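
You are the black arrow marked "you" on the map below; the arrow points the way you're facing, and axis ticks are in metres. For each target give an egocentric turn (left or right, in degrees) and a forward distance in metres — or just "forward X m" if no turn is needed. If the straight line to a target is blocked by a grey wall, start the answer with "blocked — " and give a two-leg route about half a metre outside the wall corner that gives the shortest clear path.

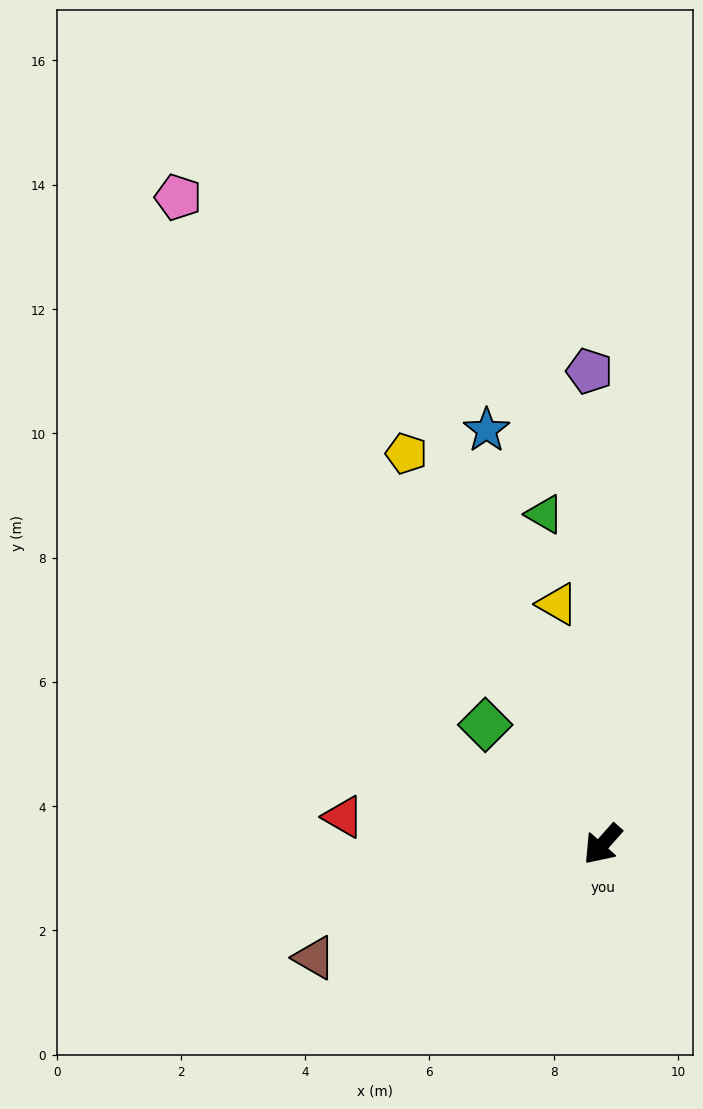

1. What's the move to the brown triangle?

turn right 27°, forward 5.0 m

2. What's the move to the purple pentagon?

turn right 137°, forward 7.6 m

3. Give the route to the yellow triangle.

turn right 128°, forward 3.9 m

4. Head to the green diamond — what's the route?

turn right 94°, forward 2.7 m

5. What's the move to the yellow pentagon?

turn right 112°, forward 7.0 m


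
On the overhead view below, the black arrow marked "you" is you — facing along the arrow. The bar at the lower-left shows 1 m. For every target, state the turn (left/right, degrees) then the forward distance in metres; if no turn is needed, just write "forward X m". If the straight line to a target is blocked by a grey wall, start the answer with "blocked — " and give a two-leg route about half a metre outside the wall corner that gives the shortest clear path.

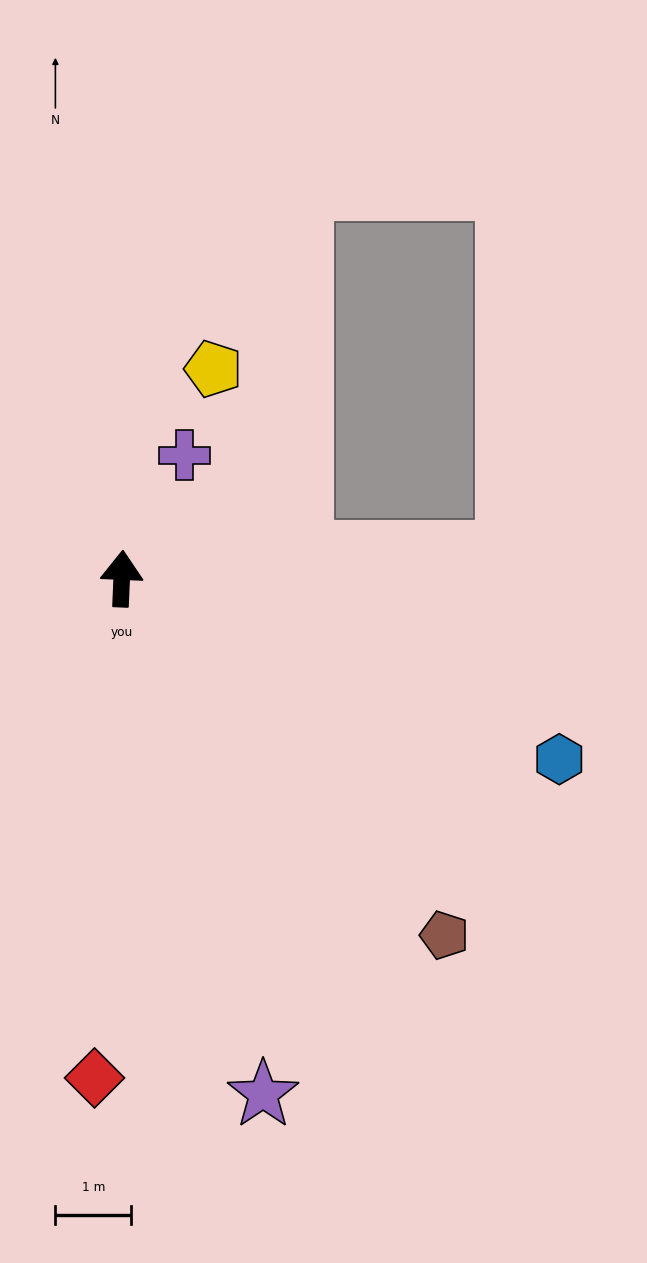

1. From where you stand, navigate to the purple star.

turn right 162°, forward 7.0 m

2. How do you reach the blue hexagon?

turn right 110°, forward 6.2 m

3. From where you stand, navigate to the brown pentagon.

turn right 135°, forward 6.3 m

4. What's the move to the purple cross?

turn right 25°, forward 1.8 m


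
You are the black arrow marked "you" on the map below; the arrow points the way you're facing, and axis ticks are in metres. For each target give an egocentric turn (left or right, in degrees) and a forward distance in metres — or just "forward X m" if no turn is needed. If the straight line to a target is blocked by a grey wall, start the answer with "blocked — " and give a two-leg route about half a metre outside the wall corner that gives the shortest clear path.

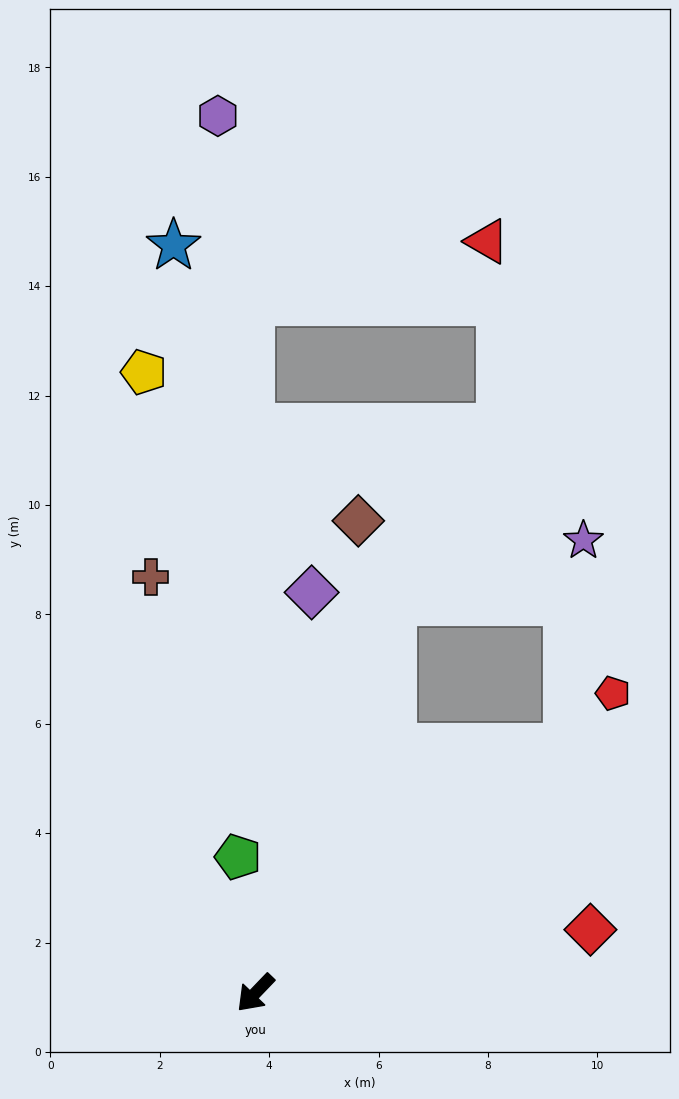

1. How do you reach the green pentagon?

turn right 129°, forward 2.5 m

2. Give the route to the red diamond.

turn left 144°, forward 6.2 m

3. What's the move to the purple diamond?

turn right 144°, forward 7.4 m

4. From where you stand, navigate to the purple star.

blocked — turn left 172°, forward 7.3 m, then turn left 47°, forward 3.8 m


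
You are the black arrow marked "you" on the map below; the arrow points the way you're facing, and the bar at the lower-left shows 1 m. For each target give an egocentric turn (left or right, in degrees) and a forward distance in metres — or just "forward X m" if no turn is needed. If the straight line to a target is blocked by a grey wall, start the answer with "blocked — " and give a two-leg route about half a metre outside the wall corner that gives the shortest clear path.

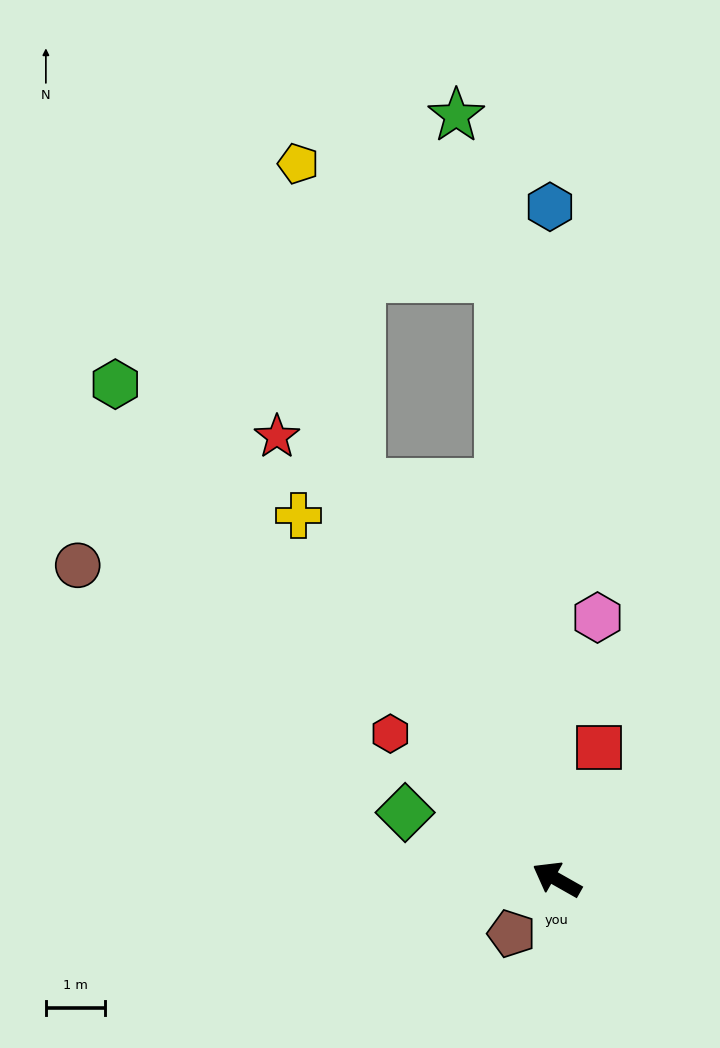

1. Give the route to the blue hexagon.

turn right 60°, forward 11.4 m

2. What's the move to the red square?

turn right 78°, forward 2.3 m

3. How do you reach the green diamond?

turn left 6°, forward 2.8 m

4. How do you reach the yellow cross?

turn right 25°, forward 7.5 m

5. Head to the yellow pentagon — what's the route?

blocked — turn right 34°, forward 7.5 m, then turn right 15°, forward 5.5 m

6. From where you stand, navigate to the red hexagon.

turn right 12°, forward 3.7 m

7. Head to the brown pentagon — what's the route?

turn left 80°, forward 1.2 m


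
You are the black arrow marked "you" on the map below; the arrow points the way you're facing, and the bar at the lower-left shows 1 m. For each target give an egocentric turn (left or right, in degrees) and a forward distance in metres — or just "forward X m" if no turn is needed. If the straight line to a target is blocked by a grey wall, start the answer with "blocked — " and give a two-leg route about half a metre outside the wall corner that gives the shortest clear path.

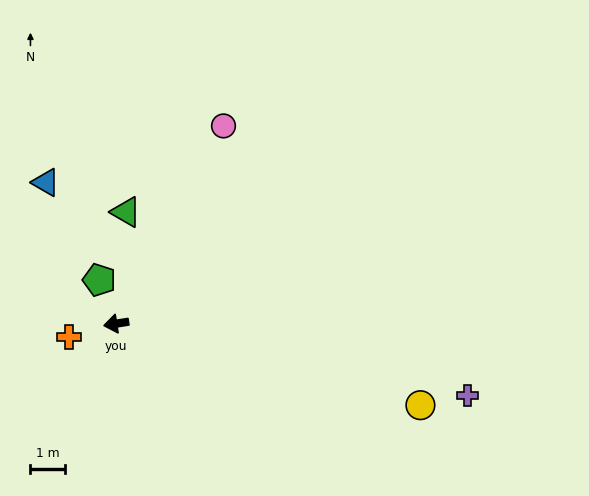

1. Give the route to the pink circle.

turn right 127°, forward 6.5 m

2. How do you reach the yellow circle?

turn left 156°, forward 9.1 m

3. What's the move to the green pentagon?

turn right 78°, forward 1.4 m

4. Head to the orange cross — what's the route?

turn left 7°, forward 1.4 m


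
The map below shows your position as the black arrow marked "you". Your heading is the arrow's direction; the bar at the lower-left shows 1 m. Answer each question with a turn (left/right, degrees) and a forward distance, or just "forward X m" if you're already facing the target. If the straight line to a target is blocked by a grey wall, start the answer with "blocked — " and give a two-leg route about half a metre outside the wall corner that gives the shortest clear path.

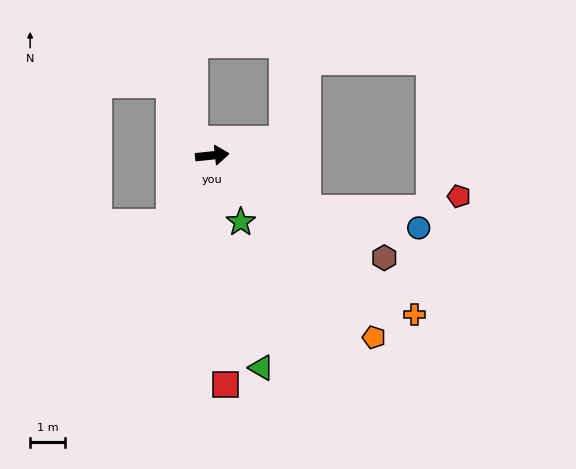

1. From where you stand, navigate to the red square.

turn right 93°, forward 6.5 m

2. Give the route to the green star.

turn right 73°, forward 2.1 m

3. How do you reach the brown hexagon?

turn right 37°, forward 5.7 m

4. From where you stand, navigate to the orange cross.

turn right 44°, forward 7.3 m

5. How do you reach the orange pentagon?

turn right 54°, forward 6.9 m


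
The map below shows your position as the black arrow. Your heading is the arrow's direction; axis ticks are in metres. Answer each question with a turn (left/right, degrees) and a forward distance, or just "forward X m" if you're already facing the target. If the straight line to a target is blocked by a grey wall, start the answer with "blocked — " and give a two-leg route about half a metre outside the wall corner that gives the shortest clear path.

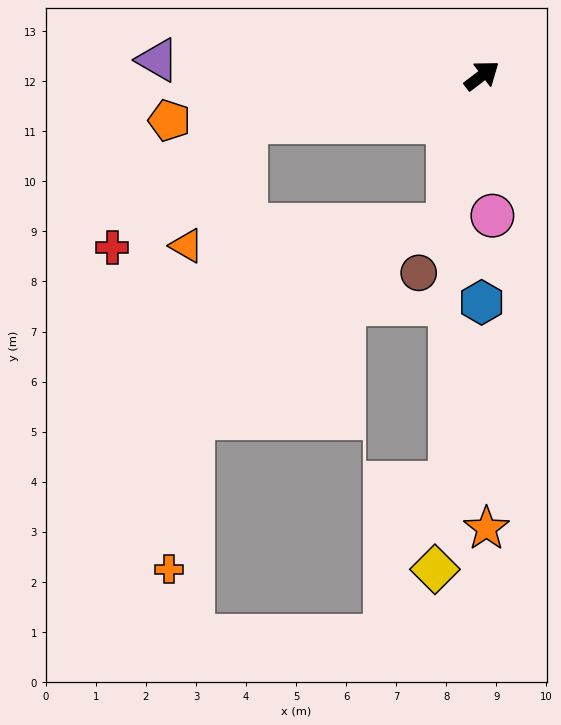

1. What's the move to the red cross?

blocked — turn left 154°, forward 4.8 m, then turn left 32°, forward 3.7 m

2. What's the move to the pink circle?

turn right 123°, forward 2.8 m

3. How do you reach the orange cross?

blocked — turn left 154°, forward 4.8 m, then turn left 69°, forward 9.1 m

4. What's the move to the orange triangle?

blocked — turn left 154°, forward 4.8 m, then turn left 53°, forward 2.7 m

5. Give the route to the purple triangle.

turn left 140°, forward 6.5 m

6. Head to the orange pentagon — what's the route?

turn left 151°, forward 6.3 m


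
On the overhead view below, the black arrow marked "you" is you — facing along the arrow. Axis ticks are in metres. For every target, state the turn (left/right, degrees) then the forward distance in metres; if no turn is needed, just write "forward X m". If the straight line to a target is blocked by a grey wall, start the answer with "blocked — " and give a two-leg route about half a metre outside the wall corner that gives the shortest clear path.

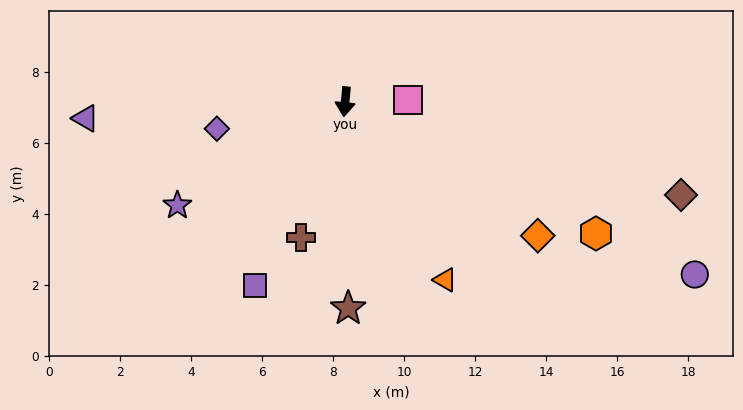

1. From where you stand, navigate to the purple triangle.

turn right 81°, forward 7.3 m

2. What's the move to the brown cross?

turn right 13°, forward 4.0 m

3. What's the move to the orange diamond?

turn left 61°, forward 6.6 m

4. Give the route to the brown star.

turn left 6°, forward 5.8 m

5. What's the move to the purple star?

turn right 53°, forward 5.6 m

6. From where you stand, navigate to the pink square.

turn left 97°, forward 1.8 m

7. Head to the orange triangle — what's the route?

turn left 35°, forward 5.8 m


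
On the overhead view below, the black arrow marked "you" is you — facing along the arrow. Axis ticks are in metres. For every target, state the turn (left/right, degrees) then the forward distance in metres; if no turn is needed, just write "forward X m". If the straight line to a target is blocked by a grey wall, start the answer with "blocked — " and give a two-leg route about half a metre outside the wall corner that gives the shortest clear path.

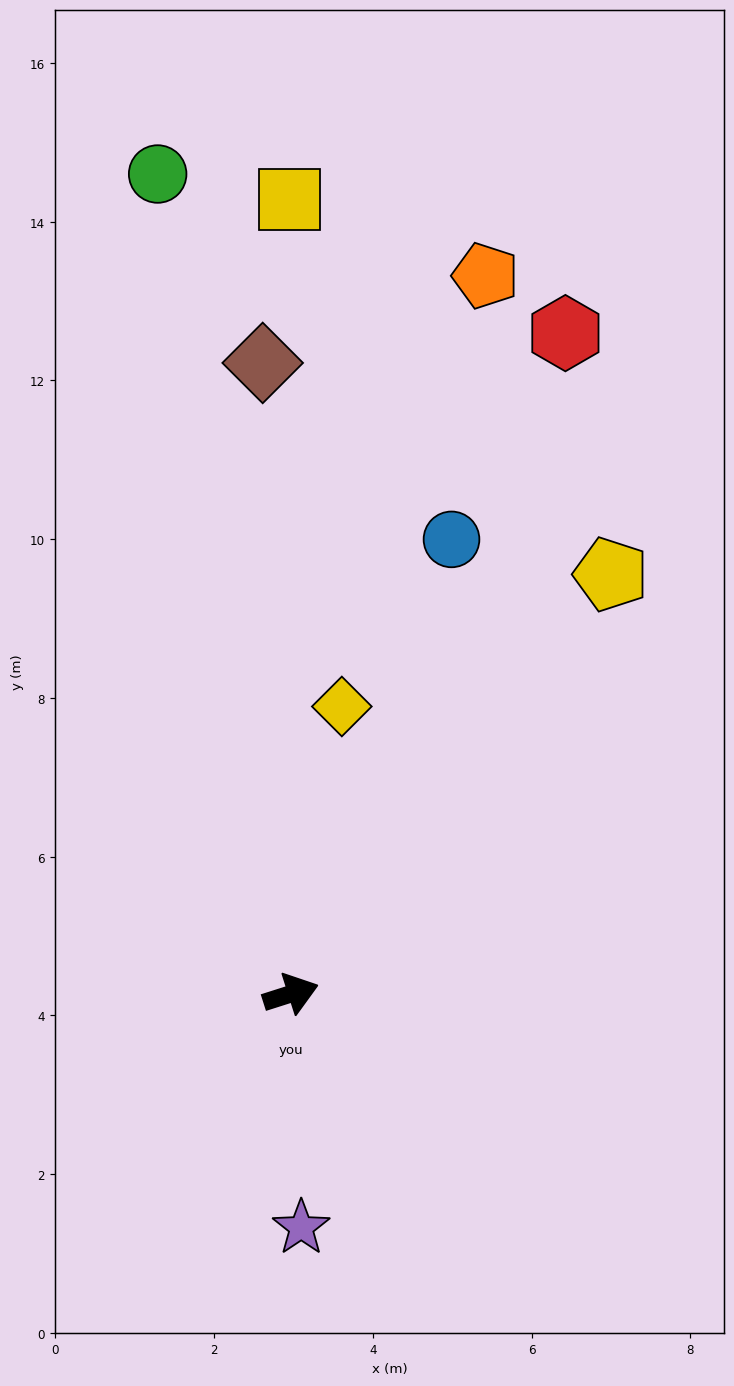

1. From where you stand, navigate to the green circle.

turn left 82°, forward 10.5 m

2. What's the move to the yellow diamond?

turn left 62°, forward 3.7 m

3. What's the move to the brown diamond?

turn left 75°, forward 8.0 m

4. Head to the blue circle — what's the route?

turn left 53°, forward 6.1 m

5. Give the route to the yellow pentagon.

turn left 35°, forward 6.6 m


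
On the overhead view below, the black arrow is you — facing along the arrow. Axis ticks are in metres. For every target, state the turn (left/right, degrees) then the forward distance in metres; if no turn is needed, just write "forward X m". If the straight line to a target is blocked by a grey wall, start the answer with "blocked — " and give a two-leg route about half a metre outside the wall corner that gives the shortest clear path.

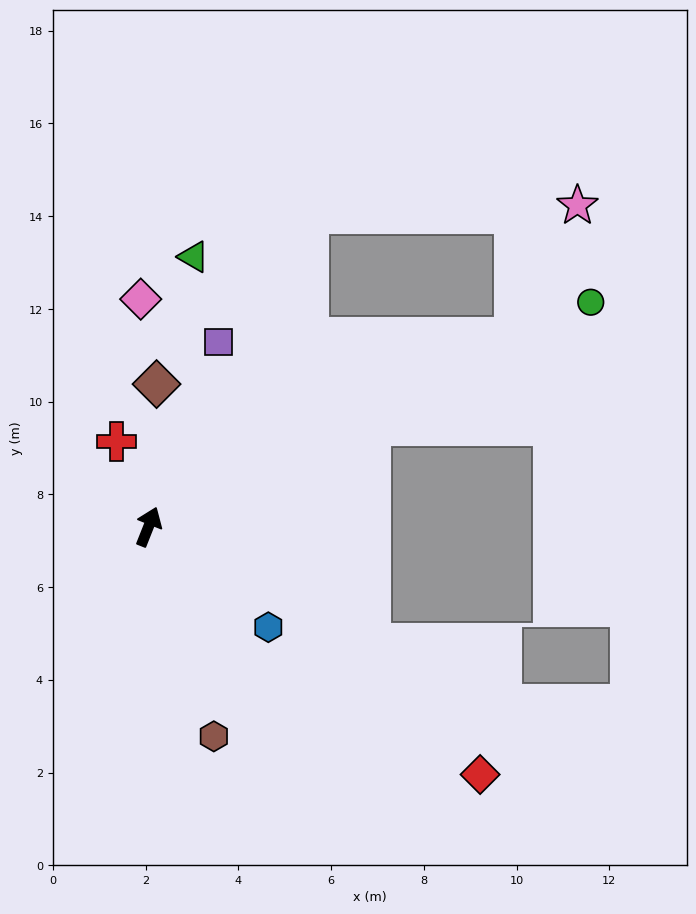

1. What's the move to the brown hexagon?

turn right 141°, forward 4.7 m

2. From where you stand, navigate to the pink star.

blocked — turn right 41°, forward 8.9 m, then turn left 37°, forward 3.1 m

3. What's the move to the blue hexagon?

turn right 108°, forward 3.4 m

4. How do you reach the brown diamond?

turn left 18°, forward 3.1 m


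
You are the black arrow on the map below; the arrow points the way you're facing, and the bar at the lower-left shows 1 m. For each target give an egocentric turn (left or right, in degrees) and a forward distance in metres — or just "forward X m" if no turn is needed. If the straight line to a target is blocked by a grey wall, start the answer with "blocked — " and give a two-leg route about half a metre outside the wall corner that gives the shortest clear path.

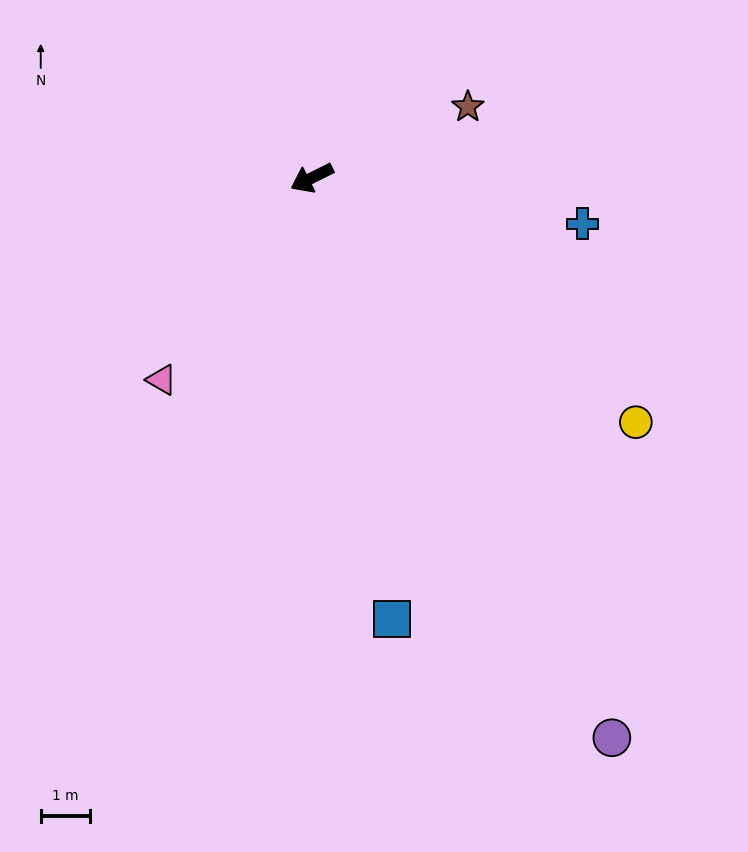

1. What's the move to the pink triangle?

turn left 27°, forward 5.1 m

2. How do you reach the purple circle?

turn left 92°, forward 12.8 m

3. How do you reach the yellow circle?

turn left 116°, forward 8.2 m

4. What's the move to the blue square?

turn left 74°, forward 9.1 m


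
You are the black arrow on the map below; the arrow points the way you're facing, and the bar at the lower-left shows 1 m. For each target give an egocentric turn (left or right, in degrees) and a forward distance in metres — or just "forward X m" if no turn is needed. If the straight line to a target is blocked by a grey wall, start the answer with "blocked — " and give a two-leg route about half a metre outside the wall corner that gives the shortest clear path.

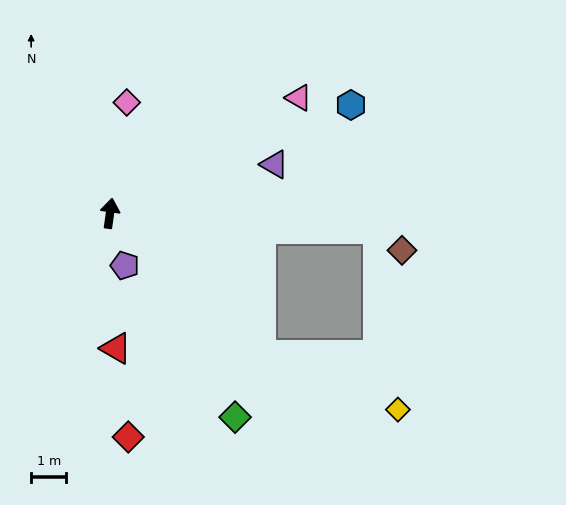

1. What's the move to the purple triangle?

turn right 65°, forward 4.9 m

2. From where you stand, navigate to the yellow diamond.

blocked — turn right 125°, forward 5.9 m, then turn left 21°, forward 4.2 m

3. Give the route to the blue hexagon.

turn right 58°, forward 7.5 m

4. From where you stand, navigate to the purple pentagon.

turn right 156°, forward 1.5 m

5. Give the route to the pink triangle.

turn right 50°, forward 6.3 m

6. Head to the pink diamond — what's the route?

forward 3.2 m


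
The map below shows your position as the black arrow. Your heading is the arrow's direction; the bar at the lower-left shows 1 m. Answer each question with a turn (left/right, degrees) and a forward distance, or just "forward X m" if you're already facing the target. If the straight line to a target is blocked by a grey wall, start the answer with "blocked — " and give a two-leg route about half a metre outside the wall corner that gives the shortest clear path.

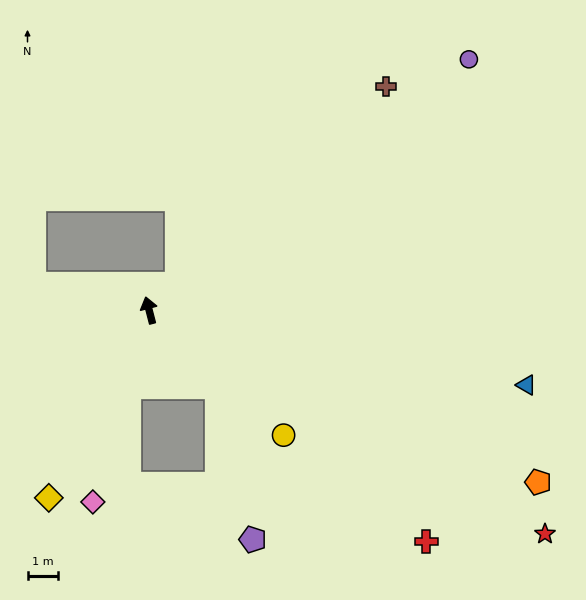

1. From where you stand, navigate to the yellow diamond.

turn left 137°, forward 6.9 m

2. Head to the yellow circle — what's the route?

turn right 147°, forward 6.0 m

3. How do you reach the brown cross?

turn right 61°, forward 10.6 m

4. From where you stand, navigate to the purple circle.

turn right 66°, forward 13.2 m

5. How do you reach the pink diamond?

turn left 149°, forward 6.5 m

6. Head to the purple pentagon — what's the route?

blocked — turn right 152°, forward 3.3 m, then turn right 30°, forward 5.1 m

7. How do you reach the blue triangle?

turn right 116°, forward 12.5 m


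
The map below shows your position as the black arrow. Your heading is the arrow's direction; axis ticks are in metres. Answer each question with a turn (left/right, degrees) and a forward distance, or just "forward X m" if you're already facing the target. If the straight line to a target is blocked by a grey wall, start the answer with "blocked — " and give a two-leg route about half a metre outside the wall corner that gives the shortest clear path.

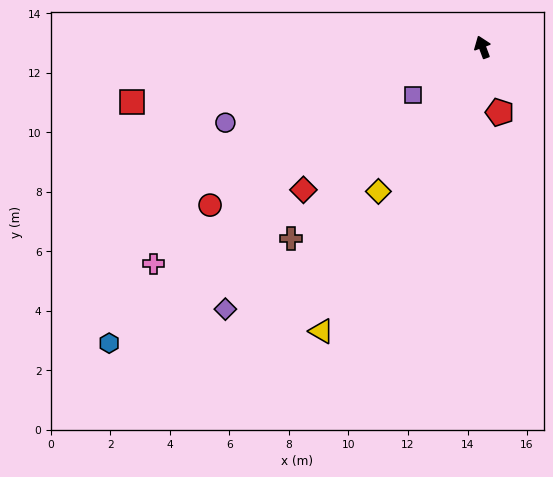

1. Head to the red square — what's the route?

turn left 78°, forward 11.9 m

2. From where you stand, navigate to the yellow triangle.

turn left 130°, forward 11.0 m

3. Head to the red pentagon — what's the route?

turn left 174°, forward 2.3 m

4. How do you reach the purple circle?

turn left 86°, forward 9.0 m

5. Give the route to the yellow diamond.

turn left 124°, forward 6.0 m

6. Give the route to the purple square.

turn left 104°, forward 2.8 m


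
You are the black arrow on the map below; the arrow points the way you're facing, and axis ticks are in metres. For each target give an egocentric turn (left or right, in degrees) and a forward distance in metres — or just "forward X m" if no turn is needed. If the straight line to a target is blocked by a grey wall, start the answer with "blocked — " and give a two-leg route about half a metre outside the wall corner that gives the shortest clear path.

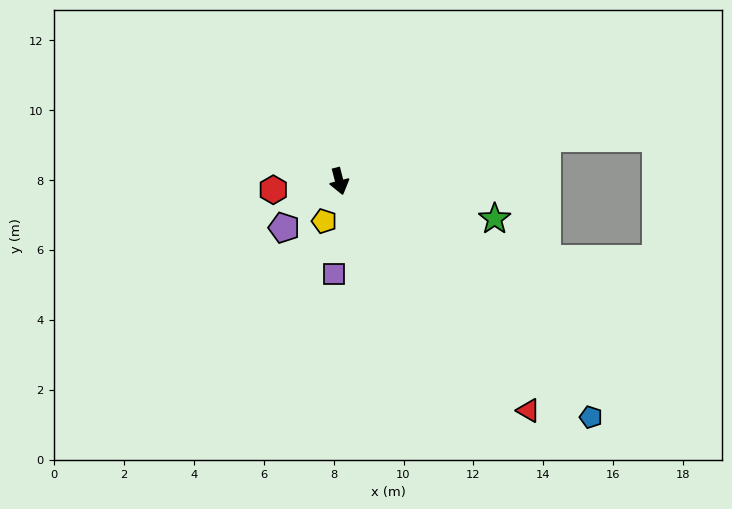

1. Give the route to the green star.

turn left 62°, forward 4.6 m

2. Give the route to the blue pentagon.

turn left 32°, forward 9.9 m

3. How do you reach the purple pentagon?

turn right 64°, forward 2.1 m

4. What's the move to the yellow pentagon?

turn right 35°, forward 1.2 m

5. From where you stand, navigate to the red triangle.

turn left 25°, forward 8.5 m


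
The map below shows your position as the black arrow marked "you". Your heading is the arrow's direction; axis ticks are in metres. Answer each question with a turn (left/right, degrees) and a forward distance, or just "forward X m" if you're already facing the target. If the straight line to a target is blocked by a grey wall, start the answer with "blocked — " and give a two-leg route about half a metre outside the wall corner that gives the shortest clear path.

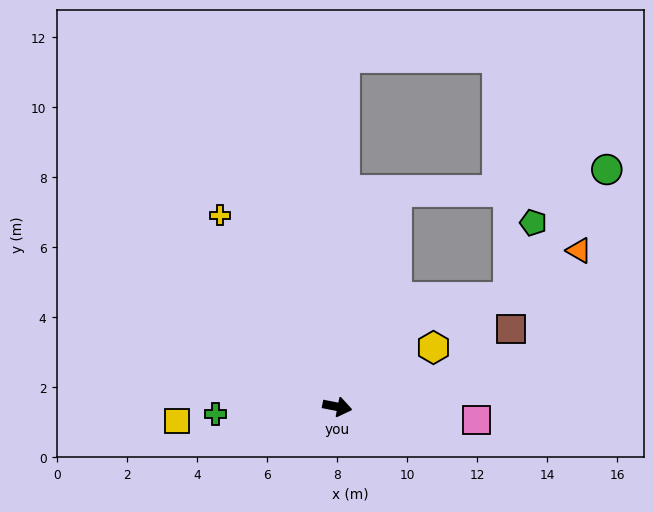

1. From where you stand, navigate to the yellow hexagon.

turn left 43°, forward 3.2 m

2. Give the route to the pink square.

turn left 6°, forward 4.0 m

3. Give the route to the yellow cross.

turn left 133°, forward 6.4 m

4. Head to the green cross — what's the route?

turn right 165°, forward 3.5 m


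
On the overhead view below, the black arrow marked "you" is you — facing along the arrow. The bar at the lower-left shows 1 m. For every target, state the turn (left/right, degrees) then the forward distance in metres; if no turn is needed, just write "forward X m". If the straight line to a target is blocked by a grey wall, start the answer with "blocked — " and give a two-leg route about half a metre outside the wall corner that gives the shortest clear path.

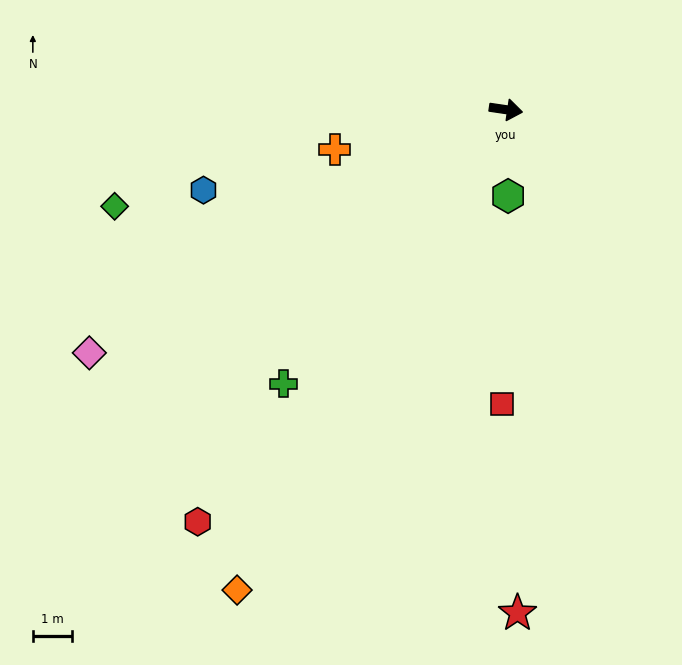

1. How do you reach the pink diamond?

turn right 141°, forward 12.3 m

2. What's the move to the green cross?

turn right 121°, forward 9.0 m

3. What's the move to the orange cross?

turn right 158°, forward 4.5 m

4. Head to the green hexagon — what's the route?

turn right 80°, forward 2.2 m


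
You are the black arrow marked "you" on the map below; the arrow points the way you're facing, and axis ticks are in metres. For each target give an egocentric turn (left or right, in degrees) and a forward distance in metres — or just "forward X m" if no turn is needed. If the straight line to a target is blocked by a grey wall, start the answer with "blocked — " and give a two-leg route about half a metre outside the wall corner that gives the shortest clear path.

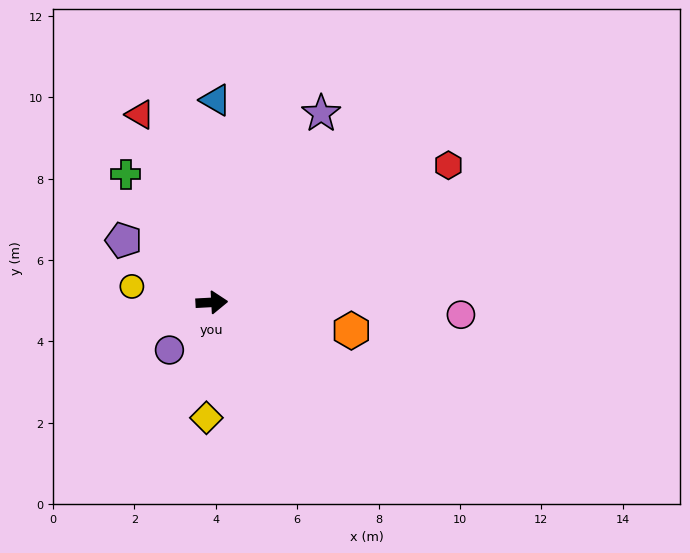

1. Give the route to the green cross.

turn left 121°, forward 3.8 m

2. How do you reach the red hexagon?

turn left 27°, forward 6.7 m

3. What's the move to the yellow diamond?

turn right 96°, forward 2.8 m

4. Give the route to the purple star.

turn left 57°, forward 5.4 m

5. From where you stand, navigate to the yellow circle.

turn left 166°, forward 2.0 m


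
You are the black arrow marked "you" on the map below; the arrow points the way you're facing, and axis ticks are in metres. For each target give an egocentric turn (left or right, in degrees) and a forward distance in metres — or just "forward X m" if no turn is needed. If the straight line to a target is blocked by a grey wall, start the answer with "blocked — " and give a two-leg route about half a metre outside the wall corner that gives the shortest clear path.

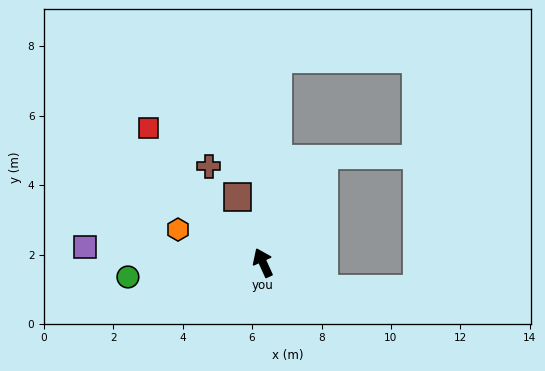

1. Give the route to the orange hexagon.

turn left 44°, forward 2.6 m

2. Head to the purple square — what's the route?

turn left 61°, forward 5.1 m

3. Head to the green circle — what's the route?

turn left 72°, forward 3.9 m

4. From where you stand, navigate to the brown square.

turn right 3°, forward 2.0 m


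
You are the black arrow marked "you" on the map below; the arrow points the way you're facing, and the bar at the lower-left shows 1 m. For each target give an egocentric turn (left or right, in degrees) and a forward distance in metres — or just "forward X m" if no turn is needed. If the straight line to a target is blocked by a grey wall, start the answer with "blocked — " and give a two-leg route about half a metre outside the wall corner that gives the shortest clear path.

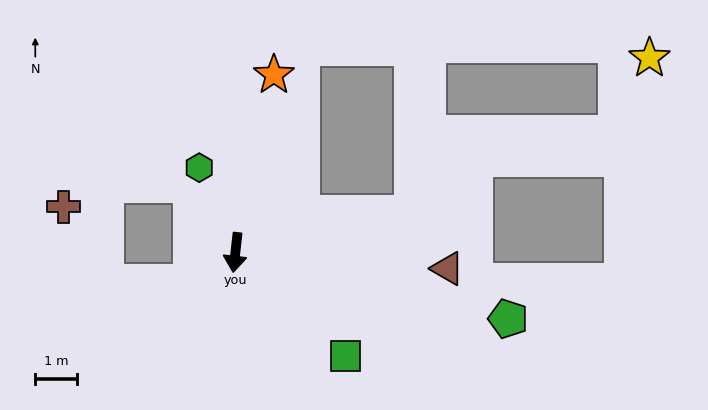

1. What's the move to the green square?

turn left 53°, forward 3.6 m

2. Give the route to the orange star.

turn left 174°, forward 4.3 m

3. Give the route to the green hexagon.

turn right 151°, forward 2.2 m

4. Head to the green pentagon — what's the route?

turn left 83°, forward 6.7 m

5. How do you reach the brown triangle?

turn left 92°, forward 5.1 m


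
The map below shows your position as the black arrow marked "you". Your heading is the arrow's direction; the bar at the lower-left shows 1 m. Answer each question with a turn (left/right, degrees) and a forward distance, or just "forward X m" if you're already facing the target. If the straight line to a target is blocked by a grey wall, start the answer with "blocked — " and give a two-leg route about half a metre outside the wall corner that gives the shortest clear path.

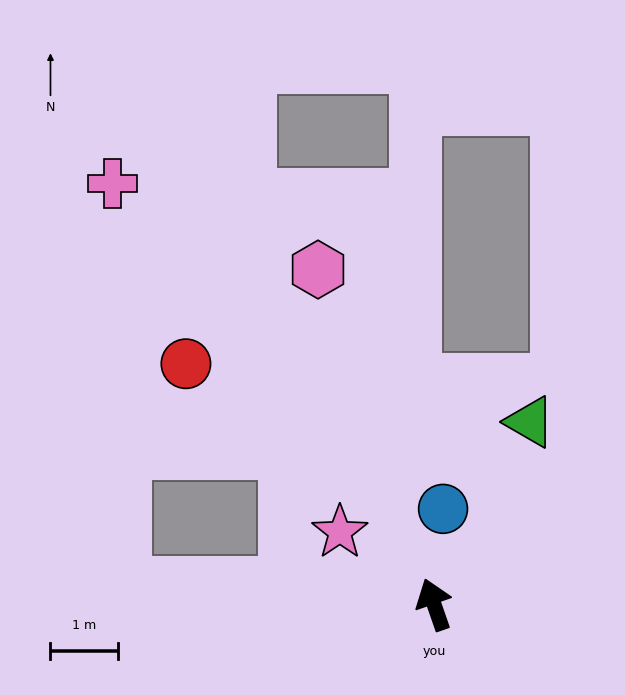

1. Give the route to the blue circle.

turn right 25°, forward 1.4 m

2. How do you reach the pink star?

turn left 33°, forward 1.8 m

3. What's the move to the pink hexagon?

forward 5.3 m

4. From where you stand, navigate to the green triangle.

turn right 47°, forward 3.1 m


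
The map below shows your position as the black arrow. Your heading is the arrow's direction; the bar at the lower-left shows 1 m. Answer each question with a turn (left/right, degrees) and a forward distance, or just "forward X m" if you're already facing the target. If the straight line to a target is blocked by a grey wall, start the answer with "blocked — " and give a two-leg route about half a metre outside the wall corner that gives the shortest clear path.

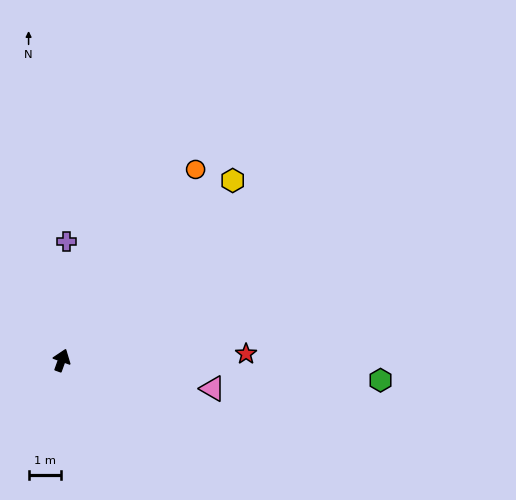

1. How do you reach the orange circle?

turn right 15°, forward 7.2 m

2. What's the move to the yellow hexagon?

turn right 24°, forward 7.7 m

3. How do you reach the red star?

turn right 68°, forward 5.7 m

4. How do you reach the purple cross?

turn left 17°, forward 3.7 m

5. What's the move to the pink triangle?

turn right 81°, forward 4.7 m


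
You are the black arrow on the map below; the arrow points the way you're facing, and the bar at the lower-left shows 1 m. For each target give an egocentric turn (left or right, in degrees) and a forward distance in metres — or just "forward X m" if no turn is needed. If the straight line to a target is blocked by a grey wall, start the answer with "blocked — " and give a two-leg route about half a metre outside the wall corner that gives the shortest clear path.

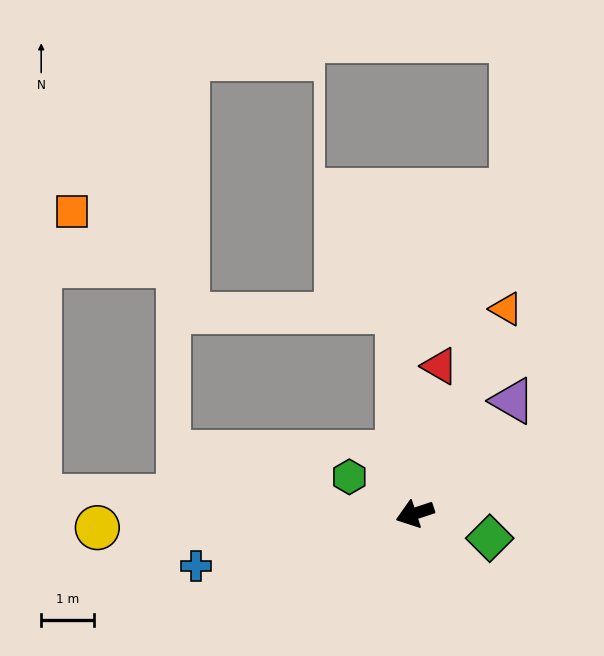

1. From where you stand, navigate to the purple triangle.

turn right 149°, forward 2.8 m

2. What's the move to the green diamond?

turn left 143°, forward 1.5 m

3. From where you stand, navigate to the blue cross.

turn right 5°, forward 4.3 m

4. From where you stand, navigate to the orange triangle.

turn right 132°, forward 4.2 m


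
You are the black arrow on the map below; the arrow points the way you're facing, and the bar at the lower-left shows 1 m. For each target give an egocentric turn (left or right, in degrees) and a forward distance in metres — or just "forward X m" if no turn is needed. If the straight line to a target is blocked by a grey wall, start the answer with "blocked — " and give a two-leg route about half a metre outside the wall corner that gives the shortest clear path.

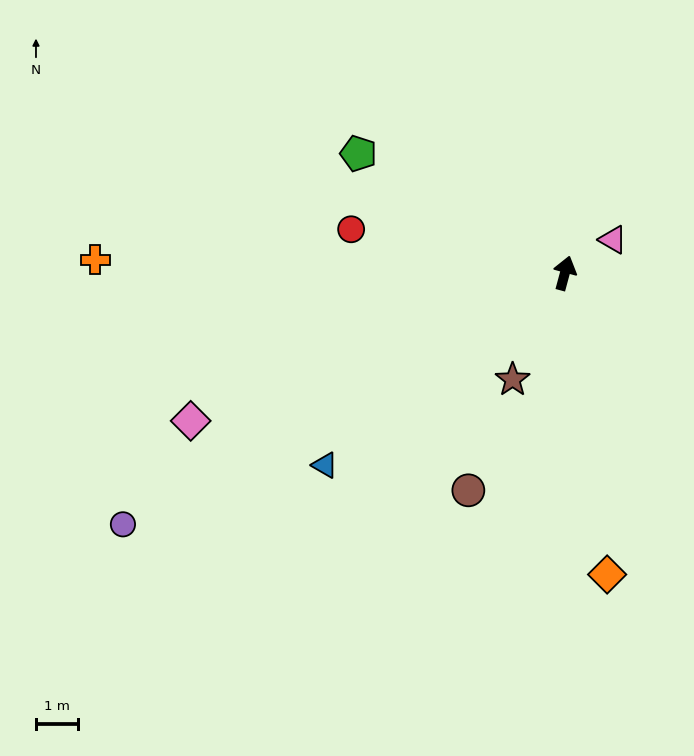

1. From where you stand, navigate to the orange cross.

turn left 103°, forward 11.2 m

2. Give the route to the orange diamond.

turn right 157°, forward 7.3 m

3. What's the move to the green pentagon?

turn left 75°, forward 5.7 m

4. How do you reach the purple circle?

turn left 135°, forward 12.1 m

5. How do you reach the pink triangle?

turn right 40°, forward 1.4 m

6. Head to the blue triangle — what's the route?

turn left 144°, forward 7.3 m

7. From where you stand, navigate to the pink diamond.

turn left 127°, forward 9.6 m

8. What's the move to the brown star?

turn left 169°, forward 2.8 m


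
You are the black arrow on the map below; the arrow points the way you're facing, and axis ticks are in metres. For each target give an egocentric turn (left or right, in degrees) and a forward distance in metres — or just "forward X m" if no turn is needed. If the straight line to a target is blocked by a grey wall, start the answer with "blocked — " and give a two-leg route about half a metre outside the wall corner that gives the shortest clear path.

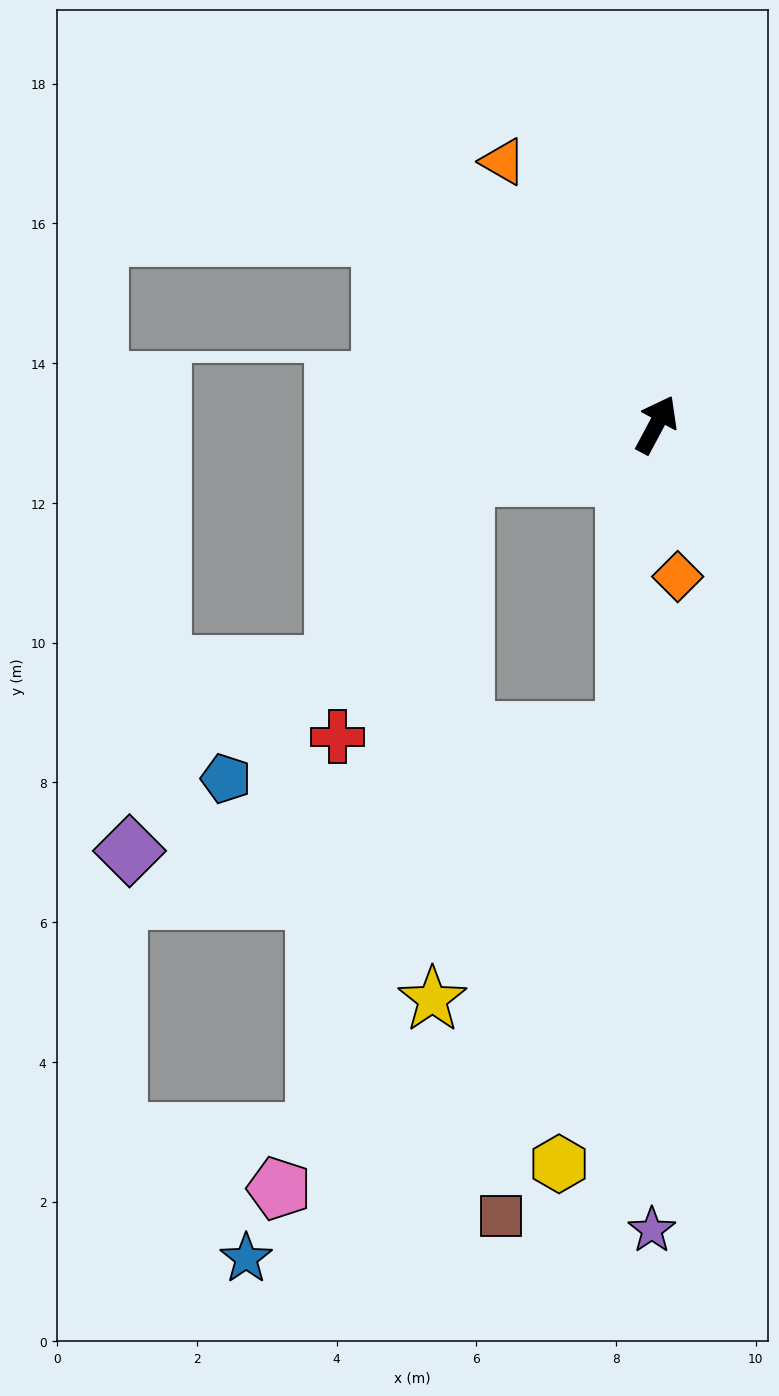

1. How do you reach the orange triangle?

turn left 58°, forward 4.4 m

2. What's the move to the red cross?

blocked — turn left 133°, forward 2.8 m, then turn left 49°, forward 4.1 m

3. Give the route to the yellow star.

blocked — turn left 133°, forward 2.8 m, then turn left 72°, forward 7.5 m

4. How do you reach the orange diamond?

turn right 144°, forward 2.2 m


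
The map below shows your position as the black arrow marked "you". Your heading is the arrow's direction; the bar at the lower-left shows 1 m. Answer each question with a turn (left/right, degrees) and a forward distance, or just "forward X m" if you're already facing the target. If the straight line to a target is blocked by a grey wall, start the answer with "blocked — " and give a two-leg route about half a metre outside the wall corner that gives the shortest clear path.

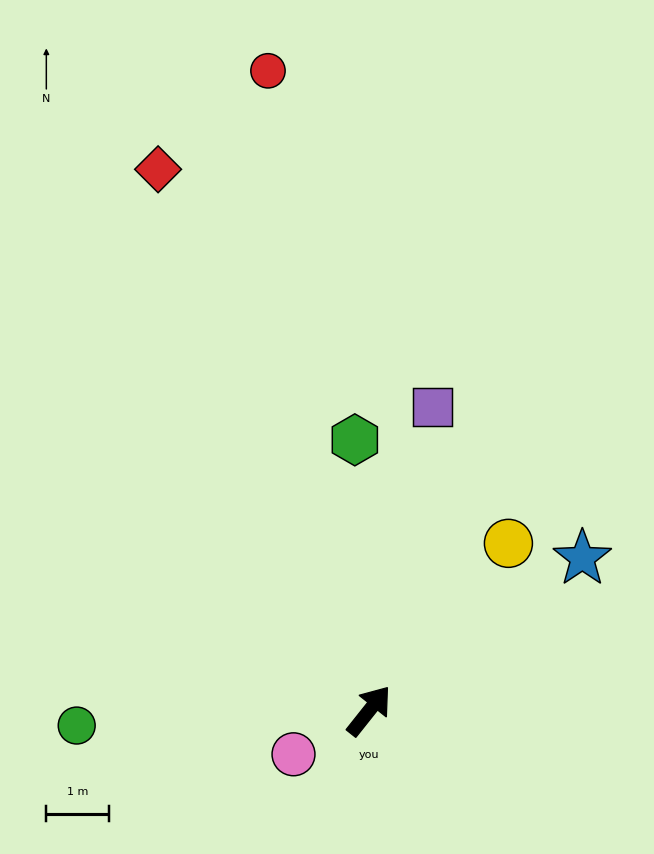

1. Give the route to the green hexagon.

turn left 42°, forward 4.4 m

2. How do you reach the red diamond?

turn left 60°, forward 9.3 m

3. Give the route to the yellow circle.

forward 3.5 m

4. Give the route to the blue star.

turn right 16°, forward 4.2 m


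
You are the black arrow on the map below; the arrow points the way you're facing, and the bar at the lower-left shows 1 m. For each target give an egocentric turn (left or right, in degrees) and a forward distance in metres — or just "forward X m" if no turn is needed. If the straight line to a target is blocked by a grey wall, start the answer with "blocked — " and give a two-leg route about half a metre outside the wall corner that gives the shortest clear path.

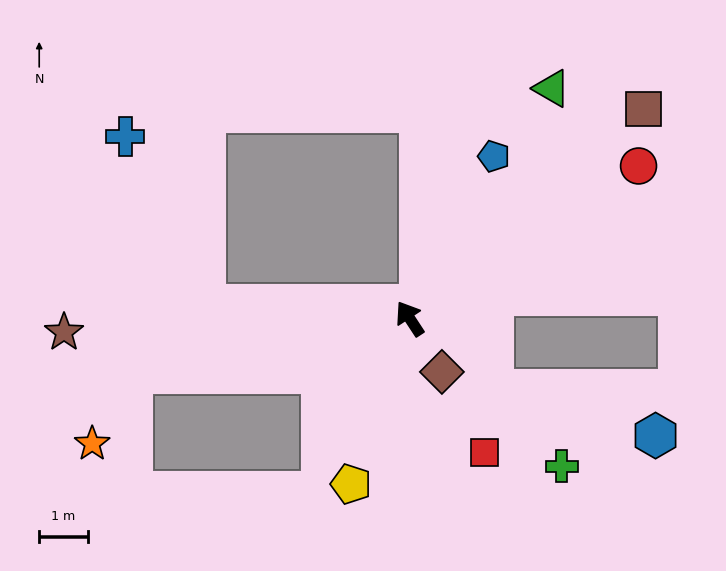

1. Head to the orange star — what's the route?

blocked — turn left 68°, forward 5.8 m, then turn left 49°, forward 1.7 m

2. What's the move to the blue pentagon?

turn right 61°, forward 3.8 m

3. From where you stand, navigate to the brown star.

turn left 59°, forward 7.1 m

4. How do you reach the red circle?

turn right 90°, forward 5.7 m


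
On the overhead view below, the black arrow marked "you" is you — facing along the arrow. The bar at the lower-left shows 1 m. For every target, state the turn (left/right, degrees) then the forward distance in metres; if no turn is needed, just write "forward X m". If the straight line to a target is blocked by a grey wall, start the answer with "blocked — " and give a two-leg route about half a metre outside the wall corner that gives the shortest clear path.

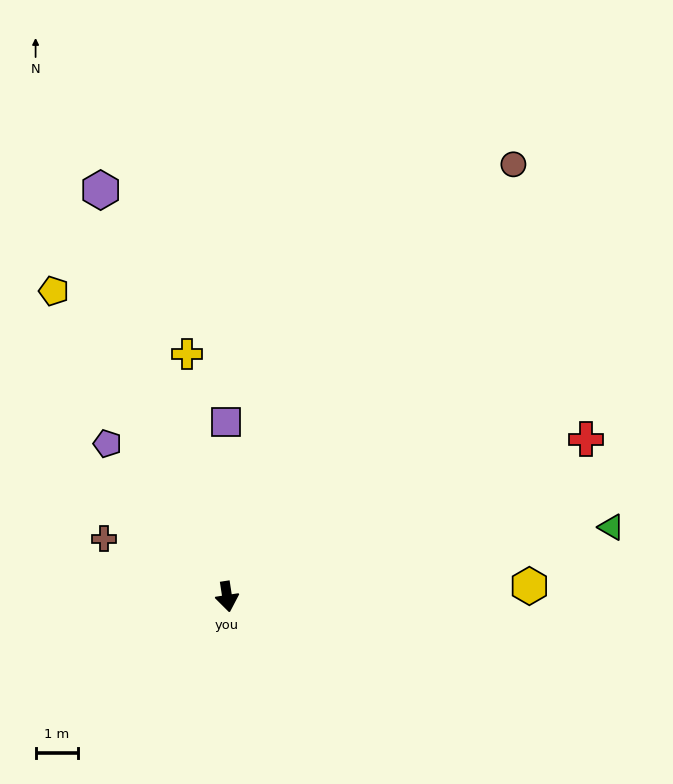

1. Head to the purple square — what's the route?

turn left 172°, forward 4.2 m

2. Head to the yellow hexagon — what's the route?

turn left 83°, forward 7.2 m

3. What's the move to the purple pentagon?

turn right 151°, forward 4.6 m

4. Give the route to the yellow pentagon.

turn right 159°, forward 8.4 m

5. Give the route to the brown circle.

turn left 138°, forward 12.3 m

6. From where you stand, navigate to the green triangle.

turn left 92°, forward 9.3 m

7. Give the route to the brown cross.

turn right 124°, forward 3.2 m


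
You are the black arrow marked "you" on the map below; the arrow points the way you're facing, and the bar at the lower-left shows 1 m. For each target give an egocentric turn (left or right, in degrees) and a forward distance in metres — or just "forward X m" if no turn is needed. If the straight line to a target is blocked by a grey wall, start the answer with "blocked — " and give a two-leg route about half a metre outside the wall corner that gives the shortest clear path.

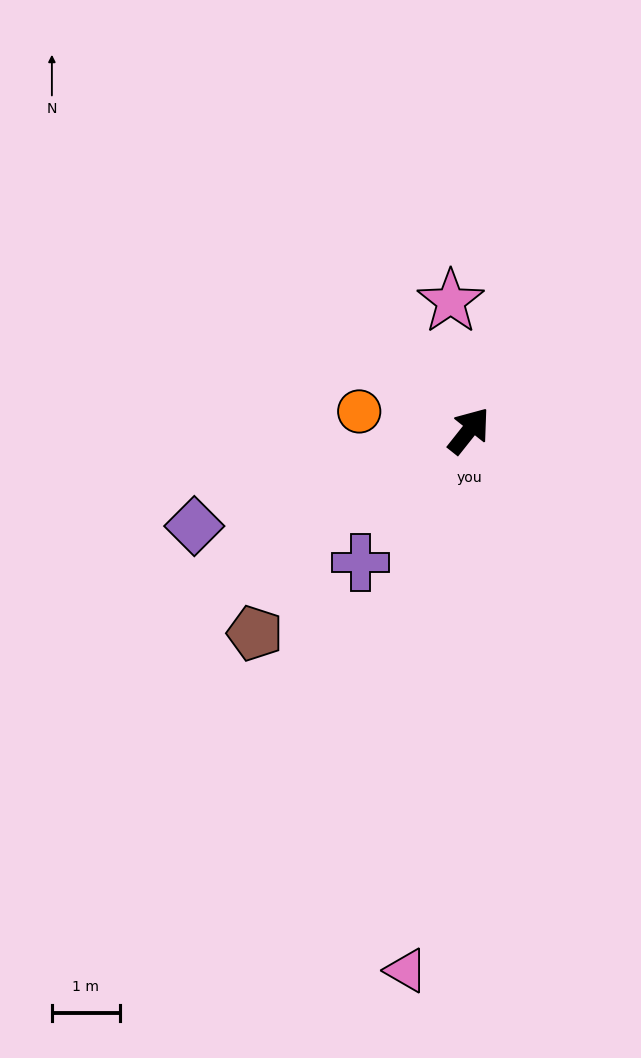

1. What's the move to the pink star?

turn left 47°, forward 1.9 m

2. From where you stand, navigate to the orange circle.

turn left 119°, forward 1.6 m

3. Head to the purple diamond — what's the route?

turn left 148°, forward 4.3 m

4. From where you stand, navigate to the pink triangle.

turn right 148°, forward 8.0 m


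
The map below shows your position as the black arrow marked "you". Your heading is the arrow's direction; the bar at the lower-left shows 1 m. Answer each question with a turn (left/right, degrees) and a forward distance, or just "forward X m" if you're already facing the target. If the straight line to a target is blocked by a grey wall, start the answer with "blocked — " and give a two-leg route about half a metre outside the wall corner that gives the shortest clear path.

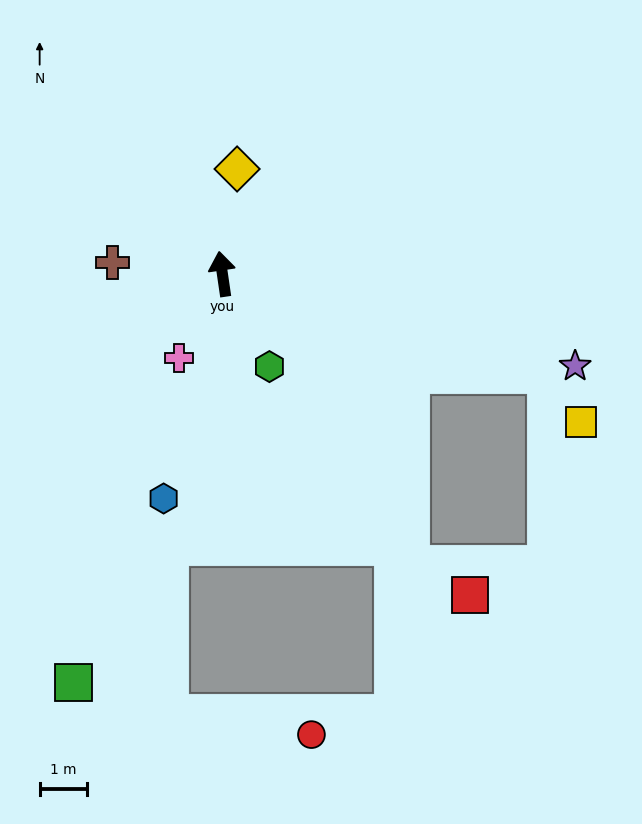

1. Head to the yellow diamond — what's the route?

turn right 16°, forward 2.2 m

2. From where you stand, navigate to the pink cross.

turn left 144°, forward 2.0 m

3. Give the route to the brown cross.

turn left 76°, forward 2.3 m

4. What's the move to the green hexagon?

turn right 161°, forward 2.2 m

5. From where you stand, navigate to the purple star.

turn right 113°, forward 7.6 m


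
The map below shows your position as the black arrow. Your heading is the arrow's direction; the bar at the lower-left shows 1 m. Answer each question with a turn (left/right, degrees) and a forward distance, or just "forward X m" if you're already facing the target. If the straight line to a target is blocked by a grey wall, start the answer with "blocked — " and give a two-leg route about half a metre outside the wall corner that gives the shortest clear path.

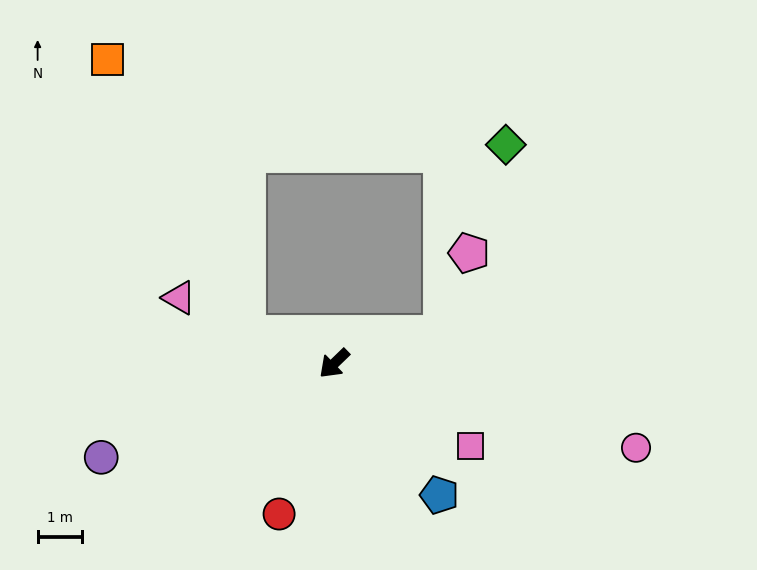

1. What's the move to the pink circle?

turn left 120°, forward 7.0 m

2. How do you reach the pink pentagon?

blocked — turn left 151°, forward 2.5 m, then turn left 57°, forward 1.9 m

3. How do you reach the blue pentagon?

turn left 85°, forward 3.8 m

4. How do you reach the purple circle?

turn right 22°, forward 5.6 m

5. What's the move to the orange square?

blocked — turn right 63°, forward 2.1 m, then turn right 44°, forward 6.9 m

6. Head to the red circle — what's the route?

turn left 26°, forward 3.6 m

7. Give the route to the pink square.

turn left 105°, forward 3.6 m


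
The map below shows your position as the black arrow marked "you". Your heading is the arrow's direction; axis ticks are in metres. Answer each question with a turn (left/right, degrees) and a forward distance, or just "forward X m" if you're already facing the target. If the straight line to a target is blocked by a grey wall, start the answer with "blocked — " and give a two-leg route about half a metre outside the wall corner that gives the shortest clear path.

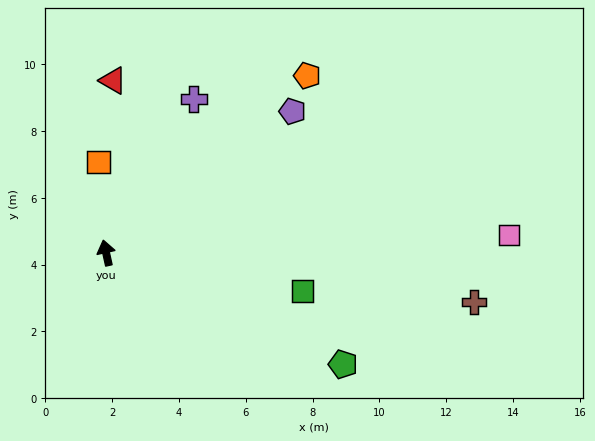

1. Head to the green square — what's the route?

turn right 113°, forward 6.0 m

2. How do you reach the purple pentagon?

turn right 65°, forward 7.0 m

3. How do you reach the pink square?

turn right 100°, forward 12.1 m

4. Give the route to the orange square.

turn right 8°, forward 2.7 m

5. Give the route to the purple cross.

turn right 42°, forward 5.3 m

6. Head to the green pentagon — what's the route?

turn right 128°, forward 7.8 m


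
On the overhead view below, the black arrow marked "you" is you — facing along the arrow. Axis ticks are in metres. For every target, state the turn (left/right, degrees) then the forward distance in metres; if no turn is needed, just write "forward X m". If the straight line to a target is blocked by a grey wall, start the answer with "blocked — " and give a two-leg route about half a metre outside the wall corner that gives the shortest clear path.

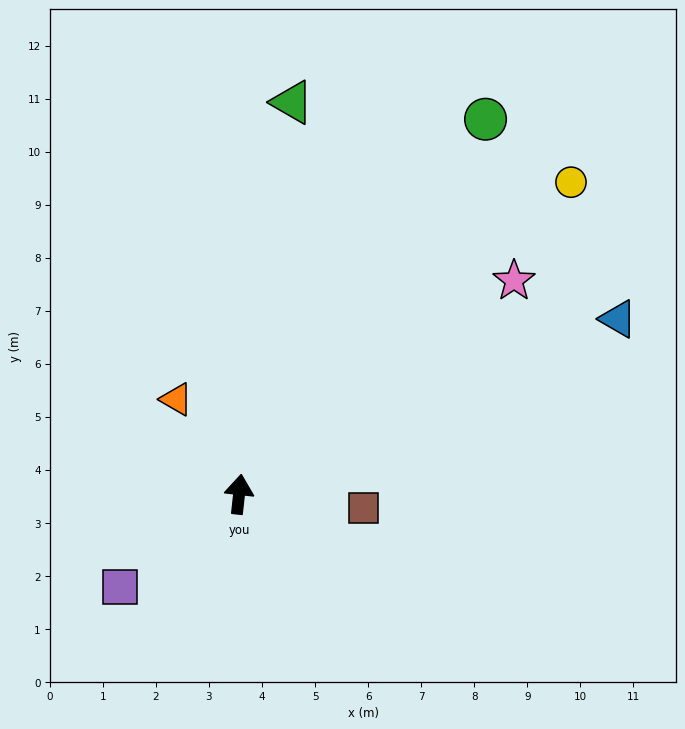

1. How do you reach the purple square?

turn left 134°, forward 2.8 m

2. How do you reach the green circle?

turn right 27°, forward 8.5 m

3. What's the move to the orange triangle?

turn left 40°, forward 2.1 m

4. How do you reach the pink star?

turn right 46°, forward 6.6 m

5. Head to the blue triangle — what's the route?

turn right 59°, forward 7.9 m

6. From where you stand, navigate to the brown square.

turn right 90°, forward 2.4 m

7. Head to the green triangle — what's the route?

forward 7.5 m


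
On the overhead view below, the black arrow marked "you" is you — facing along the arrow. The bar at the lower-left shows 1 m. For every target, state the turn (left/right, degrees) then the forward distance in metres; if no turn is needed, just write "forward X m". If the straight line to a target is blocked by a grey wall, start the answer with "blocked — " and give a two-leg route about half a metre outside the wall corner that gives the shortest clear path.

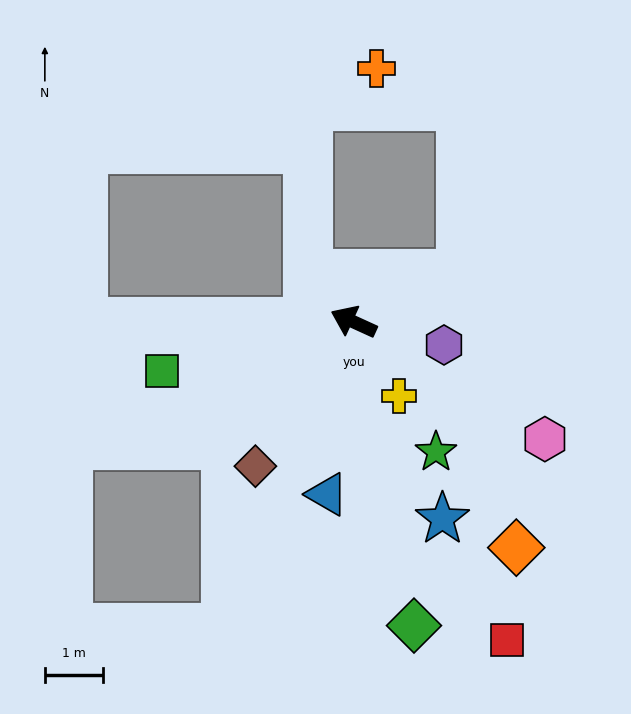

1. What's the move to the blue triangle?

turn left 106°, forward 3.0 m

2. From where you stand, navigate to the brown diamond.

turn left 80°, forward 3.0 m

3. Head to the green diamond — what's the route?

turn left 126°, forward 5.3 m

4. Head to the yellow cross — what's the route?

turn left 146°, forward 1.5 m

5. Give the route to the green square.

turn left 39°, forward 3.4 m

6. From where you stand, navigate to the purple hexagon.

turn right 170°, forward 1.6 m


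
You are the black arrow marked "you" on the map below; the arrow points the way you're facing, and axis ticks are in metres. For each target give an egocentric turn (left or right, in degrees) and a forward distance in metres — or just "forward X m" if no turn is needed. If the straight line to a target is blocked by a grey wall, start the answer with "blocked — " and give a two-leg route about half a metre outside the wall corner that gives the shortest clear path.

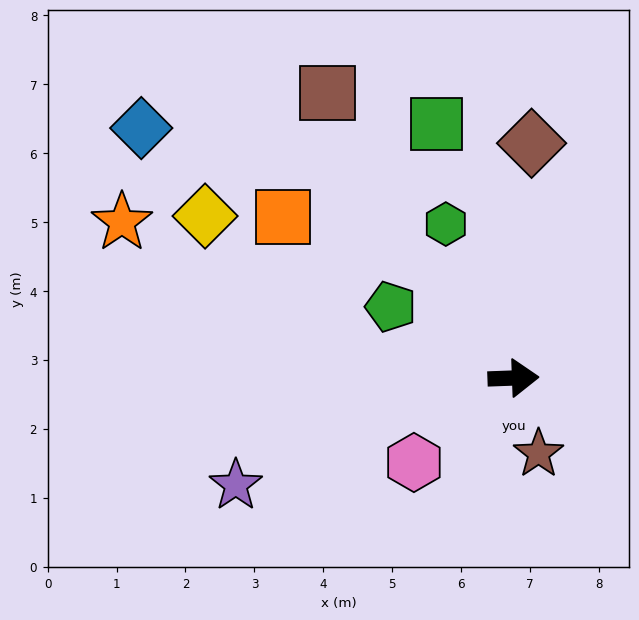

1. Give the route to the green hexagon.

turn left 112°, forward 2.4 m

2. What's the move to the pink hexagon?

turn right 142°, forward 1.9 m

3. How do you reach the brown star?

turn right 74°, forward 1.2 m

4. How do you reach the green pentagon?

turn left 148°, forward 2.1 m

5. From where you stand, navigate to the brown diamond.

turn left 84°, forward 3.4 m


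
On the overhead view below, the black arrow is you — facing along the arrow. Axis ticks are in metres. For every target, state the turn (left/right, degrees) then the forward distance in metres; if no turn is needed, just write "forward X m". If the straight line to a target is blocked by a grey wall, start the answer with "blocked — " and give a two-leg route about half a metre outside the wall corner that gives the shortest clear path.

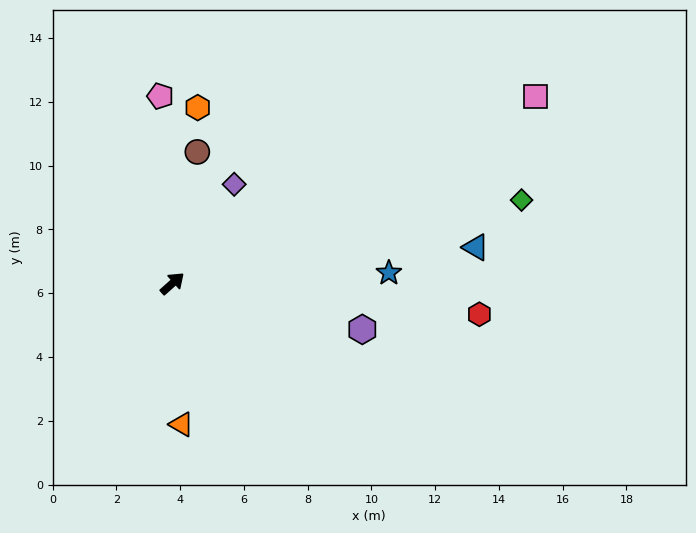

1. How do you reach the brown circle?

turn left 38°, forward 4.2 m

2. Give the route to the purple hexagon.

turn right 55°, forward 6.1 m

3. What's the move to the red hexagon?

turn right 47°, forward 9.7 m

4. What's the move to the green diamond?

turn right 28°, forward 11.3 m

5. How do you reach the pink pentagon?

turn left 52°, forward 5.9 m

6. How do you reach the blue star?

turn right 39°, forward 6.8 m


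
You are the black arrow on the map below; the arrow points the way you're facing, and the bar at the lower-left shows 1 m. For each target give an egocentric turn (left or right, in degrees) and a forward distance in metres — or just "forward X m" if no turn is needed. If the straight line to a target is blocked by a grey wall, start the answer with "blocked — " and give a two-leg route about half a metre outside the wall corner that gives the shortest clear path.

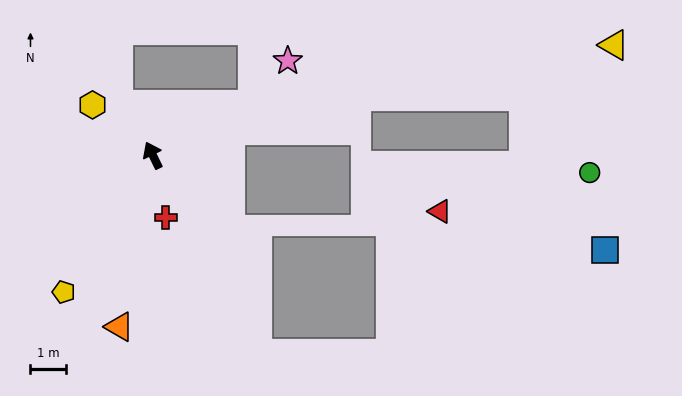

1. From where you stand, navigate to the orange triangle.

turn left 143°, forward 4.9 m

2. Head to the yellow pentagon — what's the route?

turn left 121°, forward 4.6 m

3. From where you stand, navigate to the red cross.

turn left 166°, forward 1.8 m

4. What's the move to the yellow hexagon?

turn left 24°, forward 2.2 m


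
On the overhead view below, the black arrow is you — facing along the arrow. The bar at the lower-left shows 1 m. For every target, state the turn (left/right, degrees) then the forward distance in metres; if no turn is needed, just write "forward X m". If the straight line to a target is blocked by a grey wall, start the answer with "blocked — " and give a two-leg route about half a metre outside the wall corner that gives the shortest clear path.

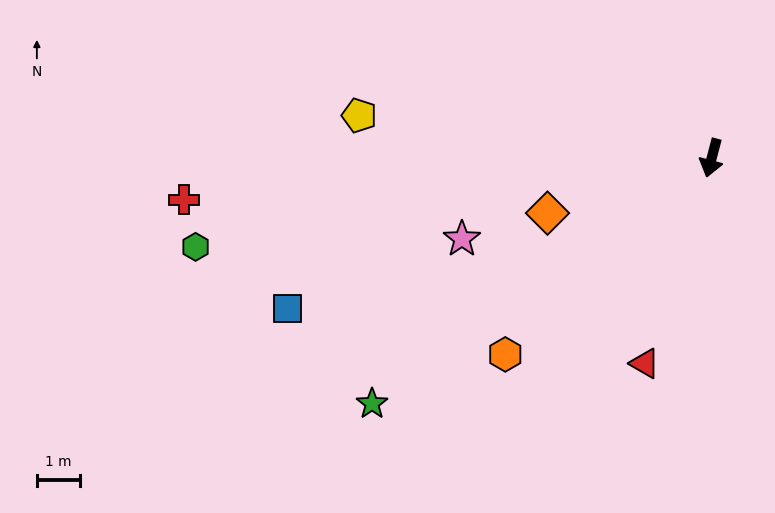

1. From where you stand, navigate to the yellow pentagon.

turn right 82°, forward 8.2 m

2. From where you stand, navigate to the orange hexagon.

turn right 32°, forward 6.6 m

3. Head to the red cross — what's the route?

turn right 71°, forward 12.3 m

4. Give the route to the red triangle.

turn right 3°, forward 5.0 m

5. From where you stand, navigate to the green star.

turn right 39°, forward 9.7 m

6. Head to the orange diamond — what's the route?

turn right 57°, forward 4.0 m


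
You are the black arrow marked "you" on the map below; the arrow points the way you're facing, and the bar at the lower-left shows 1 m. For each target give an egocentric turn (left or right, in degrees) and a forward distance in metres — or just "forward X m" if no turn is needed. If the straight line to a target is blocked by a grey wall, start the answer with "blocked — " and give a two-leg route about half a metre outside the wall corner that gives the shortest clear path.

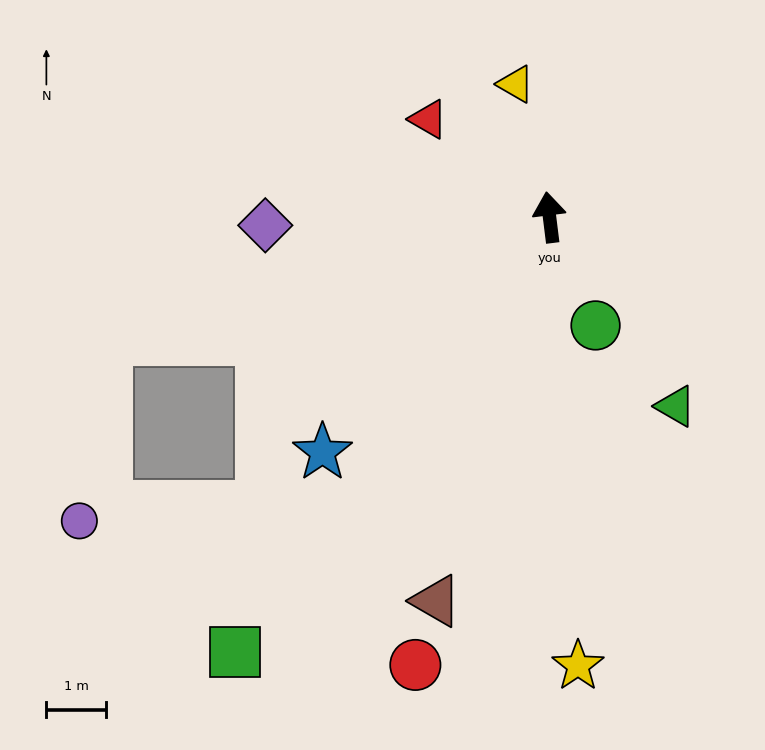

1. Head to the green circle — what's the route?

turn right 164°, forward 2.0 m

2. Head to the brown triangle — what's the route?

turn left 156°, forward 6.7 m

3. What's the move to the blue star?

turn left 129°, forward 5.4 m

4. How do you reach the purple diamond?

turn left 85°, forward 4.7 m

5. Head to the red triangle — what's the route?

turn left 44°, forward 2.6 m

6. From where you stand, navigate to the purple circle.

blocked — turn left 98°, forward 7.6 m, then turn left 66°, forward 3.0 m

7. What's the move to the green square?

turn left 137°, forward 8.9 m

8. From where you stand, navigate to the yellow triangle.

turn left 7°, forward 2.3 m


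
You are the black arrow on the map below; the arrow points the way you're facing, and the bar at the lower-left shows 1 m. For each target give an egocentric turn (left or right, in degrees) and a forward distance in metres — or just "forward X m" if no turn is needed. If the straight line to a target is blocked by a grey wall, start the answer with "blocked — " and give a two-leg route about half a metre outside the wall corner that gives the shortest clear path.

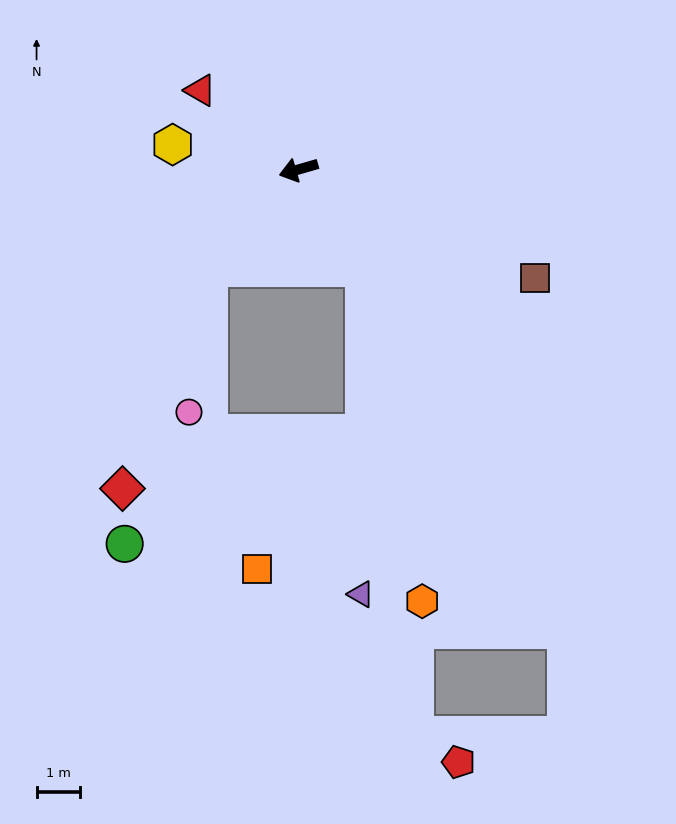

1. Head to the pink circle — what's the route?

blocked — turn left 32°, forward 3.0 m, then turn left 34°, forward 3.3 m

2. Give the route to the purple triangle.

blocked — turn left 107°, forward 2.7 m, then turn right 34°, forward 7.5 m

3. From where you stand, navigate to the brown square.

turn left 139°, forward 5.9 m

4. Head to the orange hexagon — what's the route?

blocked — turn left 107°, forward 2.7 m, then turn right 23°, forward 7.7 m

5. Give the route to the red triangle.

turn right 55°, forward 2.9 m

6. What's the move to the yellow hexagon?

turn right 27°, forward 2.9 m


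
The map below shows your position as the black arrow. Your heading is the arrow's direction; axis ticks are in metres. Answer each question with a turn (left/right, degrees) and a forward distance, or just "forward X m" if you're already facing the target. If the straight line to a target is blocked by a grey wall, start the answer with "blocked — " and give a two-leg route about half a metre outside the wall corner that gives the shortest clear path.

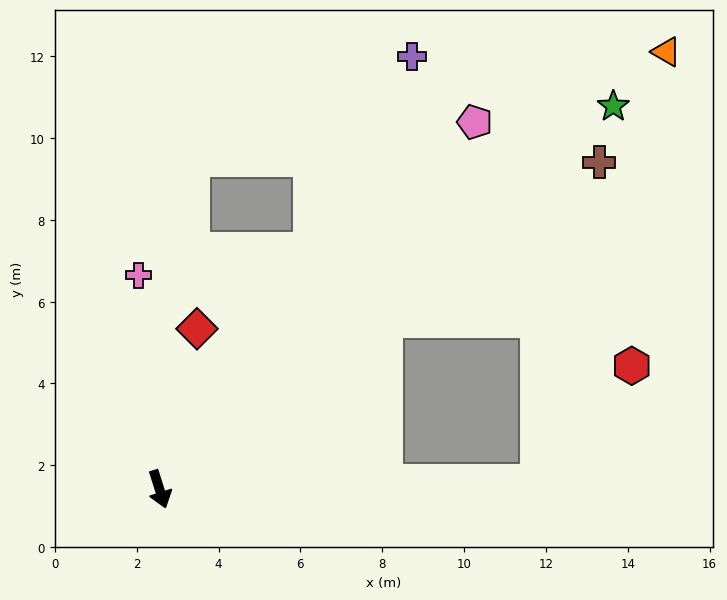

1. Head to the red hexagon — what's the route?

blocked — turn left 73°, forward 9.2 m, then turn left 50°, forward 3.6 m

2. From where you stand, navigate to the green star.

turn left 112°, forward 14.5 m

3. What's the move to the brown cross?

turn left 109°, forward 13.4 m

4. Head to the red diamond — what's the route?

turn left 149°, forward 4.0 m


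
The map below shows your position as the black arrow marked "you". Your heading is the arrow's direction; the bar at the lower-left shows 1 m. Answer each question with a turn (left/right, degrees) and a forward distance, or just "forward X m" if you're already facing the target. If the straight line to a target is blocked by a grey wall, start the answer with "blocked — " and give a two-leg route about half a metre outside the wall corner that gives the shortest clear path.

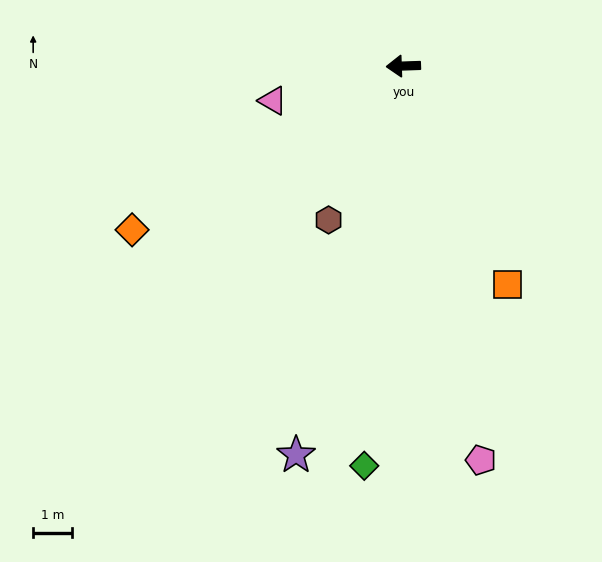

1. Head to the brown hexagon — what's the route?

turn left 62°, forward 4.4 m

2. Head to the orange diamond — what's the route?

turn left 29°, forward 8.1 m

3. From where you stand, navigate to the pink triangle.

turn left 13°, forward 3.5 m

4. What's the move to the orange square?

turn left 113°, forward 6.2 m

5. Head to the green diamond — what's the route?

turn left 82°, forward 10.3 m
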